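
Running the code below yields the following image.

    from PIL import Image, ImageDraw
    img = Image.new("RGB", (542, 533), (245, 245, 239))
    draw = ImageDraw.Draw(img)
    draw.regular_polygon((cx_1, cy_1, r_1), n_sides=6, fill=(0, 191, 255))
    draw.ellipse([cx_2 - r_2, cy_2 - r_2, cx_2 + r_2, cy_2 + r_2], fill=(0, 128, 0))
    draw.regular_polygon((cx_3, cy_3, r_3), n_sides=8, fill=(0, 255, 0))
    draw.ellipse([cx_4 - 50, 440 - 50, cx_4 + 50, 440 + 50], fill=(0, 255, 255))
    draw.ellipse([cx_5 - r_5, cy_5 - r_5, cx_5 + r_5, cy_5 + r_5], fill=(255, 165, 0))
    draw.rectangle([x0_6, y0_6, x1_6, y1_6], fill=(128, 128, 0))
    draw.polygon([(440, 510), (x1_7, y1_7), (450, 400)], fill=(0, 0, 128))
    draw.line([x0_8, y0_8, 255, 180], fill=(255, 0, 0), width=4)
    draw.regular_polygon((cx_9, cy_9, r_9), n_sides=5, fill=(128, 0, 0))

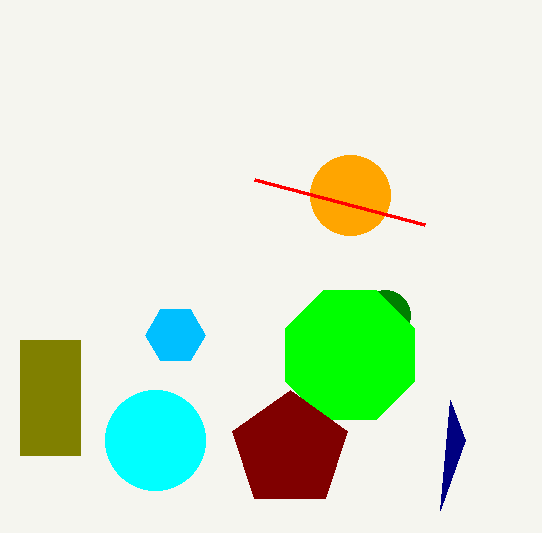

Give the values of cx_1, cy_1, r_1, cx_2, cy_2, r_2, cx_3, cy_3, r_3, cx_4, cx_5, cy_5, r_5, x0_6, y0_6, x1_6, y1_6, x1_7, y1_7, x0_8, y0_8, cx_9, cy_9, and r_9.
cx_1 = 175, cy_1 = 335, r_1 = 30, cx_2 = 385, cy_2 = 315, r_2 = 25, cx_3 = 350, cy_3 = 355, r_3 = 70, cx_4 = 155, cx_5 = 350, cy_5 = 195, r_5 = 40, x0_6 = 20, y0_6 = 340, x1_6 = 80, y1_6 = 455, x1_7 = 465, y1_7 = 440, x0_8 = 425, y0_8 = 225, cx_9 = 290, cy_9 = 450, r_9 = 60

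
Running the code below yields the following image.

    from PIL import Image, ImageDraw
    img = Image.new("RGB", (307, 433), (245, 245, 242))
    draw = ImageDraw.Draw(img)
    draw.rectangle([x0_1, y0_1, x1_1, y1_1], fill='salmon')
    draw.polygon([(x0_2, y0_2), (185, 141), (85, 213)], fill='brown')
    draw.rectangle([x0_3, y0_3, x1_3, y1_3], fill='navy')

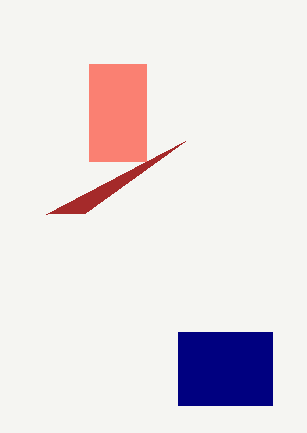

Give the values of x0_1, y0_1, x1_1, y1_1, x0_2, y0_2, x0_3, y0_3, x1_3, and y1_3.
x0_1 = 89; y0_1 = 64; x1_1 = 146; y1_1 = 161; x0_2 = 46; y0_2 = 214; x0_3 = 178; y0_3 = 332; x1_3 = 272; y1_3 = 405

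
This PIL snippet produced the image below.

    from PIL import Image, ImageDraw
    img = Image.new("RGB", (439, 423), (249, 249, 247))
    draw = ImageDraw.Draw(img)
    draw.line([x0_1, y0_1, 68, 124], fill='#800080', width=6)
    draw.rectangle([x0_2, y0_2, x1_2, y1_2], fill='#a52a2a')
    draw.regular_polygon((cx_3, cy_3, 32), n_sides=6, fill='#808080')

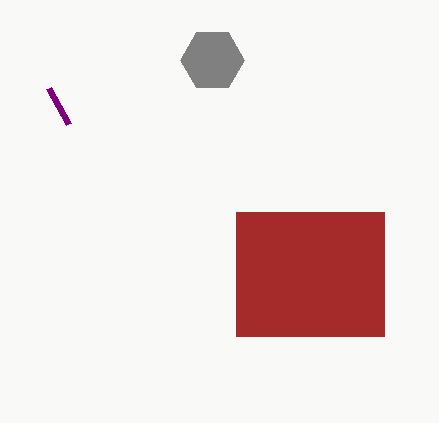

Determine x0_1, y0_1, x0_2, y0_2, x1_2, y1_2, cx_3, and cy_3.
x0_1 = 48
y0_1 = 88
x0_2 = 236
y0_2 = 212
x1_2 = 384
y1_2 = 336
cx_3 = 212
cy_3 = 60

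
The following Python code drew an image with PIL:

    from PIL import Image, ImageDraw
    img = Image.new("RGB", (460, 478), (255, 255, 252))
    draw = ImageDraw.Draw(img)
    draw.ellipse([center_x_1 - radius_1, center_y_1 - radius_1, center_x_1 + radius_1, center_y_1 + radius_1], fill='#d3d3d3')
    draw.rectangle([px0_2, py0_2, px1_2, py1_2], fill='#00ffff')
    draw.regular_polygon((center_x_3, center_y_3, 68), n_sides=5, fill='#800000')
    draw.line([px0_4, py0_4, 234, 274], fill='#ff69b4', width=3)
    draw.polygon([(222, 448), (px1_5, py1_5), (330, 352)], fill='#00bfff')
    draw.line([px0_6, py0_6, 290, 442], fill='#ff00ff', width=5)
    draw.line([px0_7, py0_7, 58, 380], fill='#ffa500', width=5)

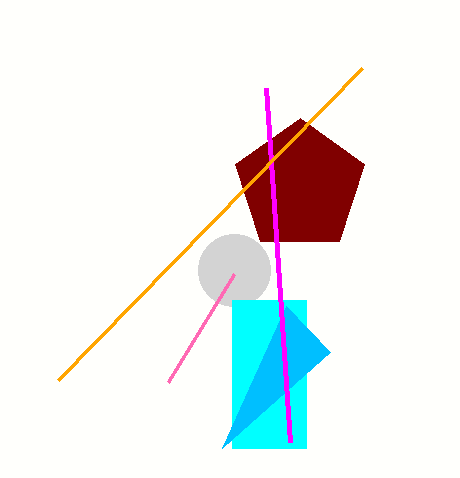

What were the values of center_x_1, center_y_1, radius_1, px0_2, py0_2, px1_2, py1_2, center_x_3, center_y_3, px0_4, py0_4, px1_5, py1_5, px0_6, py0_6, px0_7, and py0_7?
center_x_1 = 234, center_y_1 = 270, radius_1 = 36, px0_2 = 232, py0_2 = 300, px1_2 = 306, py1_2 = 448, center_x_3 = 300, center_y_3 = 186, px0_4 = 168, py0_4 = 382, px1_5 = 286, py1_5 = 306, px0_6 = 266, py0_6 = 88, px0_7 = 362, py0_7 = 68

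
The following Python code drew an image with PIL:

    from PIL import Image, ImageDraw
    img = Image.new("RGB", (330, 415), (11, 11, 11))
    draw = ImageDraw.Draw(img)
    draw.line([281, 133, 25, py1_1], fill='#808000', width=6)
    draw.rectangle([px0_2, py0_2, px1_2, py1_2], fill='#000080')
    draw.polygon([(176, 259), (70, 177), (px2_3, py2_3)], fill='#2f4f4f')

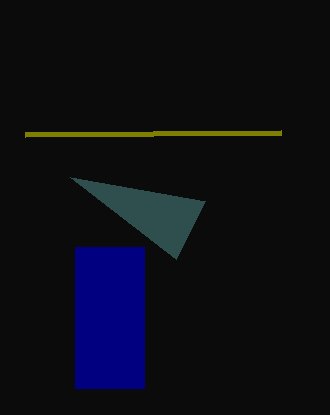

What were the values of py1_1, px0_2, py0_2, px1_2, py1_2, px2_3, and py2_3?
py1_1 = 135
px0_2 = 75
py0_2 = 247
px1_2 = 144
py1_2 = 388
px2_3 = 205
py2_3 = 201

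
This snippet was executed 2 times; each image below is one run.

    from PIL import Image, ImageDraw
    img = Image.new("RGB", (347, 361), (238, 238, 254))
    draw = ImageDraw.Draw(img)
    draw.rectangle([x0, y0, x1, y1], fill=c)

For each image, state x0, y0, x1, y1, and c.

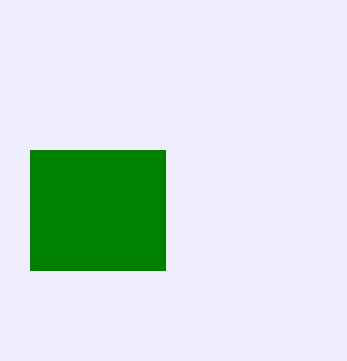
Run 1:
x0 = 30
y0 = 150
x1 = 165
y1 = 270
c = 'green'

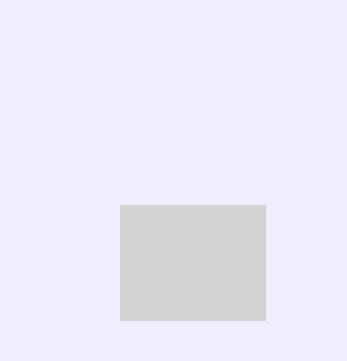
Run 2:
x0 = 120; y0 = 205; x1 = 265; y1 = 320; c = 'lightgray'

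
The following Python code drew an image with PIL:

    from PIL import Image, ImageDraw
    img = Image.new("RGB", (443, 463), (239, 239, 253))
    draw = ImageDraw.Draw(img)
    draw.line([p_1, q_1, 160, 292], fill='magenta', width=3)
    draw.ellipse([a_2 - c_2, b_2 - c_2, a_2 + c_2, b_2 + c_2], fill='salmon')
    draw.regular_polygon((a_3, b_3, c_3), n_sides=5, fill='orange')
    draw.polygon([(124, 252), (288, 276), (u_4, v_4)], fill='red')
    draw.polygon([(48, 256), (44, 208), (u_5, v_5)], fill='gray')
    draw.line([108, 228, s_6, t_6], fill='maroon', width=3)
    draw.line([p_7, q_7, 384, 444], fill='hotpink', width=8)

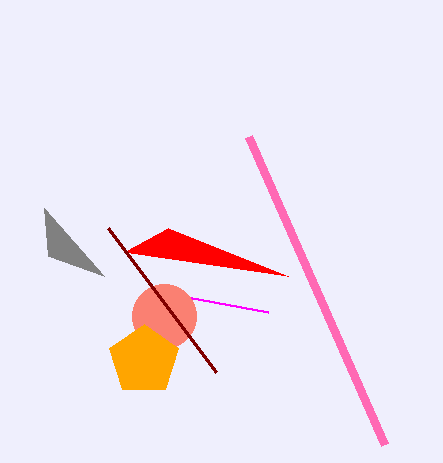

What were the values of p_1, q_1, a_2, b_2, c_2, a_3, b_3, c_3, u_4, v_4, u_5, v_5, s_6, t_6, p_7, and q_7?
p_1 = 268
q_1 = 312
a_2 = 164
b_2 = 316
c_2 = 32
a_3 = 144
b_3 = 360
c_3 = 36
u_4 = 168
v_4 = 228
u_5 = 104
v_5 = 276
s_6 = 216
t_6 = 372
p_7 = 248
q_7 = 136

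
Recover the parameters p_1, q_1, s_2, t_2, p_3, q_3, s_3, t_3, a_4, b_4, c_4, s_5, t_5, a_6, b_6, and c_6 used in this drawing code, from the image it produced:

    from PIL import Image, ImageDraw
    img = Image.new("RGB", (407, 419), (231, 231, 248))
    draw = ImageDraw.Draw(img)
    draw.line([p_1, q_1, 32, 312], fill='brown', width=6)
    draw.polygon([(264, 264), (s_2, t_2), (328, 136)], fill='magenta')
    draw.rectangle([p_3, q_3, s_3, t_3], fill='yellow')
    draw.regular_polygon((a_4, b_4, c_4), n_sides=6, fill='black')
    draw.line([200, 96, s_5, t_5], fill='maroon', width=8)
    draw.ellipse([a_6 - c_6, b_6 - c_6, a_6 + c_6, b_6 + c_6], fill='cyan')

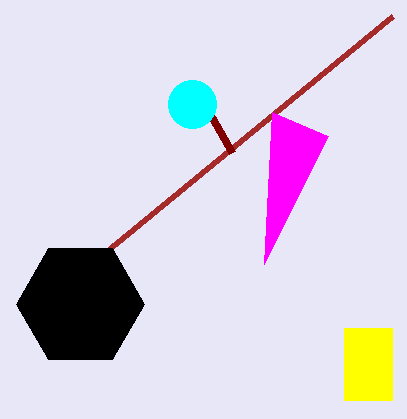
p_1 = 392; q_1 = 16; s_2 = 272; t_2 = 112; p_3 = 344; q_3 = 328; s_3 = 392; t_3 = 400; a_4 = 80; b_4 = 304; c_4 = 64; s_5 = 232; t_5 = 152; a_6 = 192; b_6 = 104; c_6 = 24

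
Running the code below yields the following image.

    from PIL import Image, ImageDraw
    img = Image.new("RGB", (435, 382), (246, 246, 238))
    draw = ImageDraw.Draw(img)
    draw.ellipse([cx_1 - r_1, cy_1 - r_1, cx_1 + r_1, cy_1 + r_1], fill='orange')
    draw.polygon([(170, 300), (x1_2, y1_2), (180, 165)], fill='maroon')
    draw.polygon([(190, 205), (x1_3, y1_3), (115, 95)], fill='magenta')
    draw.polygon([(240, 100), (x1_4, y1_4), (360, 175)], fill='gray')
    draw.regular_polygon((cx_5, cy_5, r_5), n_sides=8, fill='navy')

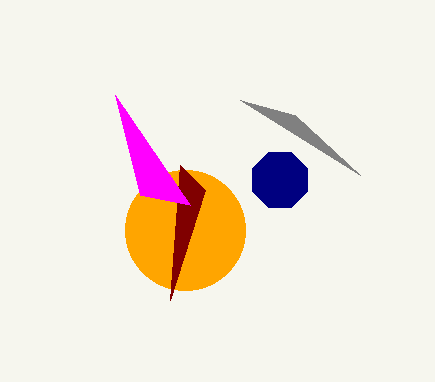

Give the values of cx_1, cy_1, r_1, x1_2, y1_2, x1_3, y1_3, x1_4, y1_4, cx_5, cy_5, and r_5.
cx_1 = 185
cy_1 = 230
r_1 = 60
x1_2 = 205
y1_2 = 190
x1_3 = 140
y1_3 = 195
x1_4 = 295
y1_4 = 115
cx_5 = 280
cy_5 = 180
r_5 = 30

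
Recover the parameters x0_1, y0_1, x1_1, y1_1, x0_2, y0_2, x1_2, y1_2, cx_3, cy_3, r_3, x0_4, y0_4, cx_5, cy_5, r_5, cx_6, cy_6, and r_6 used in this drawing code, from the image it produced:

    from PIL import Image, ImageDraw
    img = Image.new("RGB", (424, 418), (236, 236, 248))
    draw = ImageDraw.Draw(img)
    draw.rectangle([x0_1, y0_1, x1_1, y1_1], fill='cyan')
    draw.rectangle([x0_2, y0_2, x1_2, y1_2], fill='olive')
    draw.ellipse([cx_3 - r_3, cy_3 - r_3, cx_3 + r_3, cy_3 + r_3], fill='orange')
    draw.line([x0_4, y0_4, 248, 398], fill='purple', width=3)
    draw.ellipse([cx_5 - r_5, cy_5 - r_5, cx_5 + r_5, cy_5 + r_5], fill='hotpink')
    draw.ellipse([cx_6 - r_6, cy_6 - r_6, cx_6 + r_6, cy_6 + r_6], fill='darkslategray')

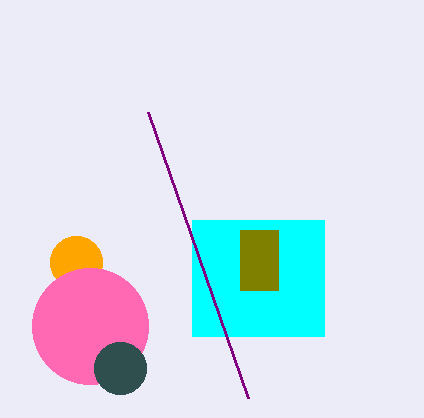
x0_1 = 192
y0_1 = 220
x1_1 = 324
y1_1 = 336
x0_2 = 240
y0_2 = 230
x1_2 = 278
y1_2 = 290
cx_3 = 76
cy_3 = 262
r_3 = 26
x0_4 = 148
y0_4 = 112
cx_5 = 90
cy_5 = 326
r_5 = 58
cx_6 = 120
cy_6 = 368
r_6 = 26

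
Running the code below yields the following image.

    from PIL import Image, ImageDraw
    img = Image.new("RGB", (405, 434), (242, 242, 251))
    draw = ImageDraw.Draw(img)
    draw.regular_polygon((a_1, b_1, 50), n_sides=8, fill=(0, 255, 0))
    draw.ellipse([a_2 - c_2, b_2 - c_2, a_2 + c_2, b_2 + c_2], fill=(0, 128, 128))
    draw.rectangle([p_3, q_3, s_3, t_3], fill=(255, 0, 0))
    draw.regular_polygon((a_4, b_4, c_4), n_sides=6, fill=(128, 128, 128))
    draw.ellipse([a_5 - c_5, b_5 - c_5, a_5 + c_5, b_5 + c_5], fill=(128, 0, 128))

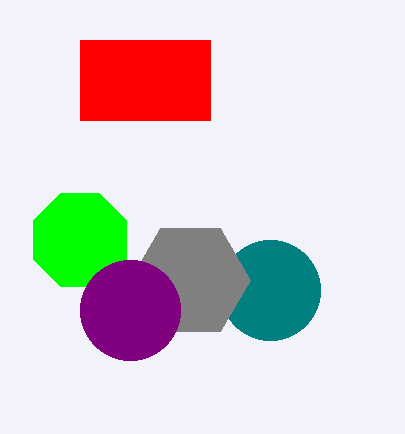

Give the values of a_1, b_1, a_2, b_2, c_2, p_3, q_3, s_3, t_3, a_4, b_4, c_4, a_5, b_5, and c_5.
a_1 = 80, b_1 = 240, a_2 = 270, b_2 = 290, c_2 = 50, p_3 = 80, q_3 = 40, s_3 = 210, t_3 = 120, a_4 = 190, b_4 = 280, c_4 = 60, a_5 = 130, b_5 = 310, c_5 = 50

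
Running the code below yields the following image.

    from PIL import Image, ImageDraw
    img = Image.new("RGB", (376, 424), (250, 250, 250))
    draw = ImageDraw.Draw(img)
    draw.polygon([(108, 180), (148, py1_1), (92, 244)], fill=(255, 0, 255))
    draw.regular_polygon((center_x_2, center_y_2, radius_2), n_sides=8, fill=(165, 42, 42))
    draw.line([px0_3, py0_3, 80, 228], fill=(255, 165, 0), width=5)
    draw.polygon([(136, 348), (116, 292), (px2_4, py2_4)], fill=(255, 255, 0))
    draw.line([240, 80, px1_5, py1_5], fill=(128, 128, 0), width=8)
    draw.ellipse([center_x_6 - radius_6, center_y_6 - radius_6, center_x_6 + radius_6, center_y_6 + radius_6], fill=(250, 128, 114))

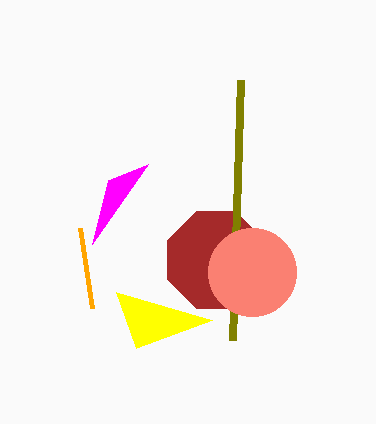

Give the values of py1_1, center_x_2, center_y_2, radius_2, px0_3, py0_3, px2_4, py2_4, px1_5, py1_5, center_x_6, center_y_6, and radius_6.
py1_1 = 164, center_x_2 = 216, center_y_2 = 260, radius_2 = 52, px0_3 = 92, py0_3 = 308, px2_4 = 212, py2_4 = 320, px1_5 = 232, py1_5 = 340, center_x_6 = 252, center_y_6 = 272, radius_6 = 44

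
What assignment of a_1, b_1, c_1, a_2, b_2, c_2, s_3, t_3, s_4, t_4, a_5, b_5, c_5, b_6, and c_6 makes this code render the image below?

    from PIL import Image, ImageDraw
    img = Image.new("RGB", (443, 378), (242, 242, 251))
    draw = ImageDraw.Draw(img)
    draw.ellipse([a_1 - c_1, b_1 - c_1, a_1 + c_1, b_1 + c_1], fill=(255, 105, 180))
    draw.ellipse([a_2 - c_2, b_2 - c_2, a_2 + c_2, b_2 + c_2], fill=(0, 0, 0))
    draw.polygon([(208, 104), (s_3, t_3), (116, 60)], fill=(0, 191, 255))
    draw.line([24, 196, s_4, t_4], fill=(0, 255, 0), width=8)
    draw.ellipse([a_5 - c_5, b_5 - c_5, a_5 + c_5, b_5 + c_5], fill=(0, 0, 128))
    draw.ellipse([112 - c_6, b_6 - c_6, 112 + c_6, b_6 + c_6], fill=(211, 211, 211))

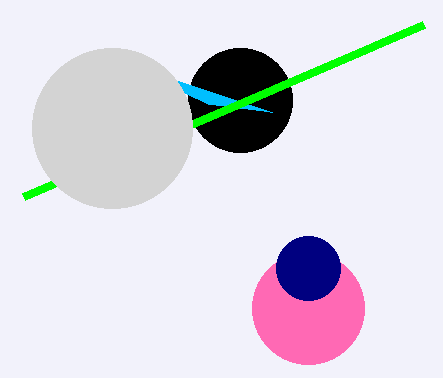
a_1 = 308; b_1 = 308; c_1 = 56; a_2 = 240; b_2 = 100; c_2 = 52; s_3 = 272; t_3 = 112; s_4 = 424; t_4 = 24; a_5 = 308; b_5 = 268; c_5 = 32; b_6 = 128; c_6 = 80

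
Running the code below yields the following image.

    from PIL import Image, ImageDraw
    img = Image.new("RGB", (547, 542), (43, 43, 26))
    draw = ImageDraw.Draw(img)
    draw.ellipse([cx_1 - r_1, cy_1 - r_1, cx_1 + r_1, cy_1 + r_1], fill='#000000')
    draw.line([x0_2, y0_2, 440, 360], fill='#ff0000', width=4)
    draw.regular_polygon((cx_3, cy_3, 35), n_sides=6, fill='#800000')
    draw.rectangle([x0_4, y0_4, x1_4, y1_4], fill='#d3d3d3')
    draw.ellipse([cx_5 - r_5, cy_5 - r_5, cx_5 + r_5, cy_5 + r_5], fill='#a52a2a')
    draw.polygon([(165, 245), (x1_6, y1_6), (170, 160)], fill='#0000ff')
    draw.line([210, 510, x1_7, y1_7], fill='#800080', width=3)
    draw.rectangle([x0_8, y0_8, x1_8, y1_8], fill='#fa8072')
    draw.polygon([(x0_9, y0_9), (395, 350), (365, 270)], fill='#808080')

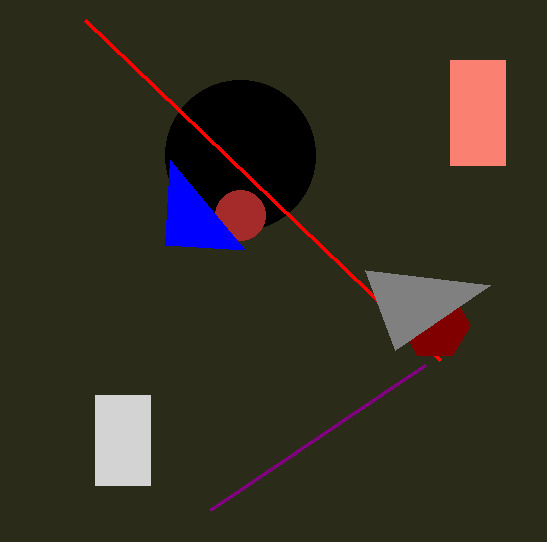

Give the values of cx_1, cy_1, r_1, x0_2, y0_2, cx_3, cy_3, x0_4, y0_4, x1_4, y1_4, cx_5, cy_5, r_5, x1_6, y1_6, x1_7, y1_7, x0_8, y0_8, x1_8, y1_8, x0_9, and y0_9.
cx_1 = 240
cy_1 = 155
r_1 = 75
x0_2 = 85
y0_2 = 20
cx_3 = 435
cy_3 = 325
x0_4 = 95
y0_4 = 395
x1_4 = 150
y1_4 = 485
cx_5 = 240
cy_5 = 215
r_5 = 25
x1_6 = 245
y1_6 = 250
x1_7 = 425
y1_7 = 365
x0_8 = 450
y0_8 = 60
x1_8 = 505
y1_8 = 165
x0_9 = 490
y0_9 = 285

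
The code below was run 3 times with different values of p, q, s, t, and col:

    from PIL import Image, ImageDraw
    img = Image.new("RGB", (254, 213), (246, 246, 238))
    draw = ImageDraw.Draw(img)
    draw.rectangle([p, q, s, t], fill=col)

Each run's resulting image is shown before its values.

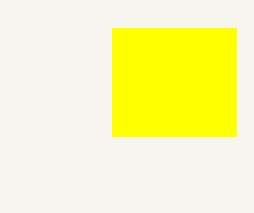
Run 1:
p = 112; q = 28; s = 236; t = 136; col = 'yellow'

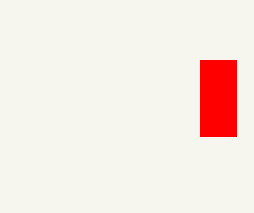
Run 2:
p = 200
q = 60
s = 236
t = 136
col = 'red'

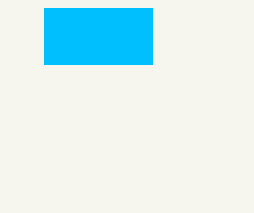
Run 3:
p = 44; q = 8; s = 152; t = 64; col = 'deepskyblue'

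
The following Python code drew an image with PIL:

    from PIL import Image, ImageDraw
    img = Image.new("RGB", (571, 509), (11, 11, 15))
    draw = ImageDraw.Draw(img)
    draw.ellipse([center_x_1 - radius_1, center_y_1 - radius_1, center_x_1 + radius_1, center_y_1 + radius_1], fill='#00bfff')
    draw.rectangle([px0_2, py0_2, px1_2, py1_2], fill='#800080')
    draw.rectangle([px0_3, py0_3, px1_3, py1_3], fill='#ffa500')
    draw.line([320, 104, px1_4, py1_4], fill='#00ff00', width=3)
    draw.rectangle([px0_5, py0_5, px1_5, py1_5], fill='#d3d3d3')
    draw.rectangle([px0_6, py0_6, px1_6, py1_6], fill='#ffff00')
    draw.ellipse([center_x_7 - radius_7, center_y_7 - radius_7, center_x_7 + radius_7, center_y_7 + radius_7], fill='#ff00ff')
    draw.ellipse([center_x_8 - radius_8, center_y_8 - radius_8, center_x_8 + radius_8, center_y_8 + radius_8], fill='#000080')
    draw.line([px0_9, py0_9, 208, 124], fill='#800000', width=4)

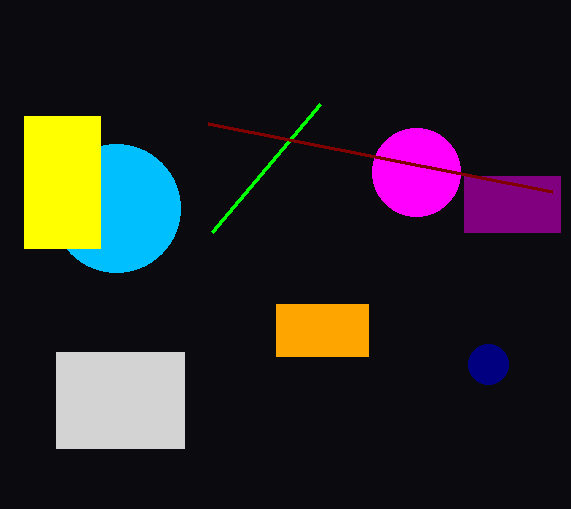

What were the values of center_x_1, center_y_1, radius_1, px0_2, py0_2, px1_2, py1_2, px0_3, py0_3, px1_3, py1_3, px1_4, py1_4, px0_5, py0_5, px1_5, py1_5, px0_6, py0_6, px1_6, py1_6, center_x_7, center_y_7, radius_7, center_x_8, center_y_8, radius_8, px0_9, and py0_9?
center_x_1 = 116
center_y_1 = 208
radius_1 = 64
px0_2 = 464
py0_2 = 176
px1_2 = 560
py1_2 = 232
px0_3 = 276
py0_3 = 304
px1_3 = 368
py1_3 = 356
px1_4 = 212
py1_4 = 232
px0_5 = 56
py0_5 = 352
px1_5 = 184
py1_5 = 448
px0_6 = 24
py0_6 = 116
px1_6 = 100
py1_6 = 248
center_x_7 = 416
center_y_7 = 172
radius_7 = 44
center_x_8 = 488
center_y_8 = 364
radius_8 = 20
px0_9 = 552
py0_9 = 192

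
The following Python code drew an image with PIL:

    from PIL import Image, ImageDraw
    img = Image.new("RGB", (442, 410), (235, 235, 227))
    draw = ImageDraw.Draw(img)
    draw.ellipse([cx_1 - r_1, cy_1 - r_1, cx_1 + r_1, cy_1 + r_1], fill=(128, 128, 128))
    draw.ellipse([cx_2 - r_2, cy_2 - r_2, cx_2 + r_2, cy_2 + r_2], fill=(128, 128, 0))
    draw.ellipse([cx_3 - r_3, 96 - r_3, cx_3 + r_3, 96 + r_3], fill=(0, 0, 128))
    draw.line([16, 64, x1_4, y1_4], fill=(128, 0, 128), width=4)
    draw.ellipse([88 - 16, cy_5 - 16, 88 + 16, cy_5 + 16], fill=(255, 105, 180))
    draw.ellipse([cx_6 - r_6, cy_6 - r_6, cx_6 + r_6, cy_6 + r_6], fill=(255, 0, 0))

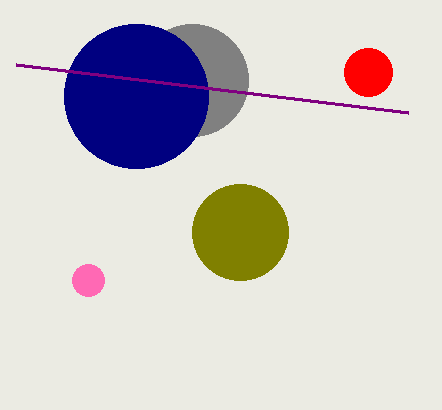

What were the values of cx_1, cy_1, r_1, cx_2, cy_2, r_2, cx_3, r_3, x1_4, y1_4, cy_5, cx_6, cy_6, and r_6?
cx_1 = 192
cy_1 = 80
r_1 = 56
cx_2 = 240
cy_2 = 232
r_2 = 48
cx_3 = 136
r_3 = 72
x1_4 = 408
y1_4 = 112
cy_5 = 280
cx_6 = 368
cy_6 = 72
r_6 = 24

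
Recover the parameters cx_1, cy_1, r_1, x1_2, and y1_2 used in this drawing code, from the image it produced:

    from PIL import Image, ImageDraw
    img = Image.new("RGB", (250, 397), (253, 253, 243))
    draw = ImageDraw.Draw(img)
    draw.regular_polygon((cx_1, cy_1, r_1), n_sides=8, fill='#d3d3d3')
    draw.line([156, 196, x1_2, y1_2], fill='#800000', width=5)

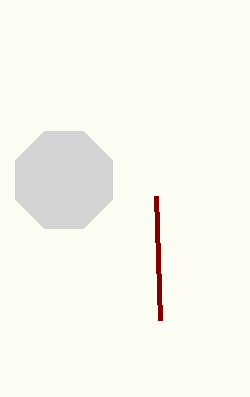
cx_1 = 64; cy_1 = 180; r_1 = 52; x1_2 = 160; y1_2 = 320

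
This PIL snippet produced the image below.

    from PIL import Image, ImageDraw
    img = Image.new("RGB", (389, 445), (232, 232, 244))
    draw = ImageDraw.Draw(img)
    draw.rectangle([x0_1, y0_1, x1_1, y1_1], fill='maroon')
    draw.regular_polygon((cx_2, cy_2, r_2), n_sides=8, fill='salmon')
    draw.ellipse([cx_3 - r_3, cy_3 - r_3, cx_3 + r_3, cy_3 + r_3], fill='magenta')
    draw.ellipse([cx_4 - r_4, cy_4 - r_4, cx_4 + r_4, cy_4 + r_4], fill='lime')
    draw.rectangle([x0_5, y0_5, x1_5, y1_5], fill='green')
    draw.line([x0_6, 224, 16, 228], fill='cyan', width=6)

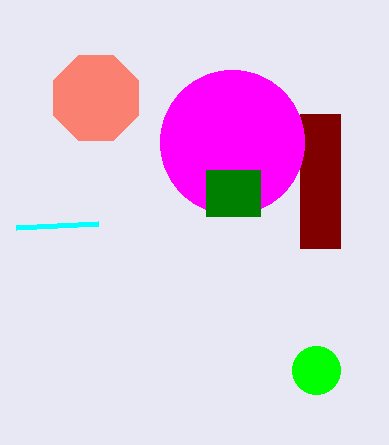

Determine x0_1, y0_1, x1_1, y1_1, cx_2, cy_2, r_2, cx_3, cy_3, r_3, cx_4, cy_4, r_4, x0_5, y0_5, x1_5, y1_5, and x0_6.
x0_1 = 300
y0_1 = 114
x1_1 = 340
y1_1 = 248
cx_2 = 96
cy_2 = 98
r_2 = 46
cx_3 = 232
cy_3 = 142
r_3 = 72
cx_4 = 316
cy_4 = 370
r_4 = 24
x0_5 = 206
y0_5 = 170
x1_5 = 260
y1_5 = 216
x0_6 = 98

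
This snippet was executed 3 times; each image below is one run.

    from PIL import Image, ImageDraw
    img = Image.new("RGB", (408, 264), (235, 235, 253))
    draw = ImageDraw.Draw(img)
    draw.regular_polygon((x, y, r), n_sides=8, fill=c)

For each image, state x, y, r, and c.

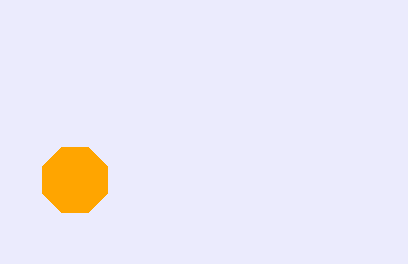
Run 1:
x = 75; y = 180; r = 35; c = 'orange'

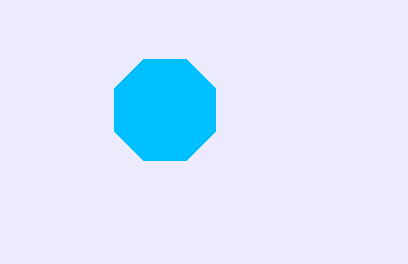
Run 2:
x = 165, y = 110, r = 55, c = 'deepskyblue'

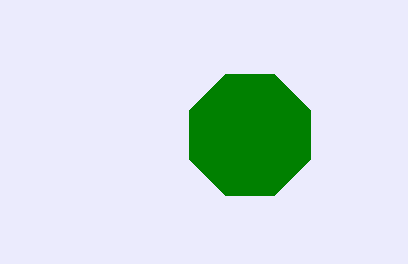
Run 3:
x = 250; y = 135; r = 65; c = 'green'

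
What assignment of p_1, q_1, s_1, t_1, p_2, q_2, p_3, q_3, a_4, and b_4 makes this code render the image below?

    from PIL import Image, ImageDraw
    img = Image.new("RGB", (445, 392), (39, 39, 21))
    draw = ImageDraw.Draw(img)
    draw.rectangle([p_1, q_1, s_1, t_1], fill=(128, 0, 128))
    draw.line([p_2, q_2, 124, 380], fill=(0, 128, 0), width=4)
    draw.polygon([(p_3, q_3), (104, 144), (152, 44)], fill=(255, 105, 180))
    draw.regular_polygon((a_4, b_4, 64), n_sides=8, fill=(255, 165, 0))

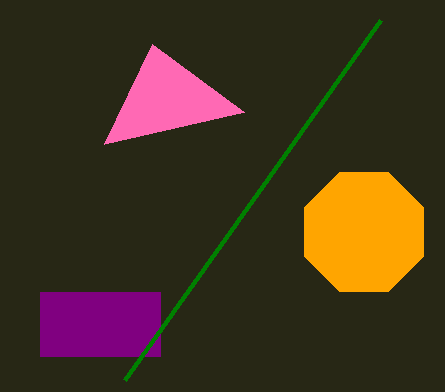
p_1 = 40
q_1 = 292
s_1 = 160
t_1 = 356
p_2 = 380
q_2 = 20
p_3 = 244
q_3 = 112
a_4 = 364
b_4 = 232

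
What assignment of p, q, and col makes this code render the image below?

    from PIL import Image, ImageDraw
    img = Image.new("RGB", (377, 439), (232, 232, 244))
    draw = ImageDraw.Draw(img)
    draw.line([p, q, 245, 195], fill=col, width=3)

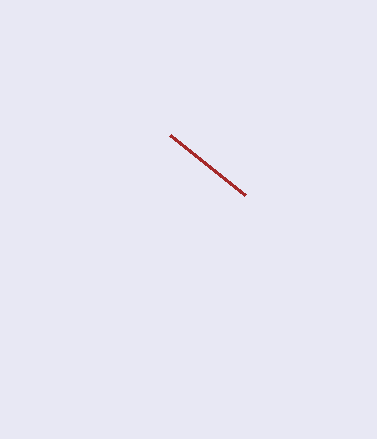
p = 170; q = 135; col = 'brown'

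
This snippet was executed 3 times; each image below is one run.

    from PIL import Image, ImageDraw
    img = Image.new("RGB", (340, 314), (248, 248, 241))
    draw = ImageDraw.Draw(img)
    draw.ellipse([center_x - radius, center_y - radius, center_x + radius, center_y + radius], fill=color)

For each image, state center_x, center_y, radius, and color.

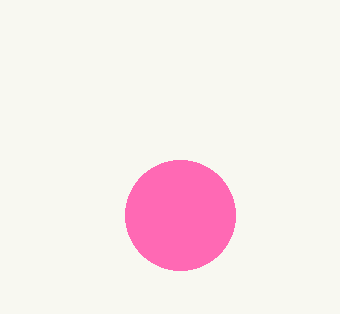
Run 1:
center_x = 180, center_y = 215, radius = 55, color = 'hotpink'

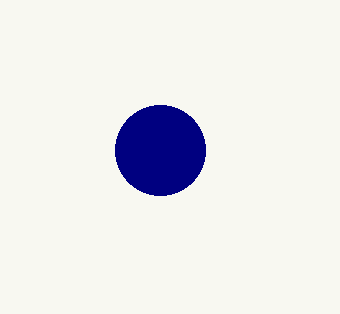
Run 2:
center_x = 160, center_y = 150, radius = 45, color = 'navy'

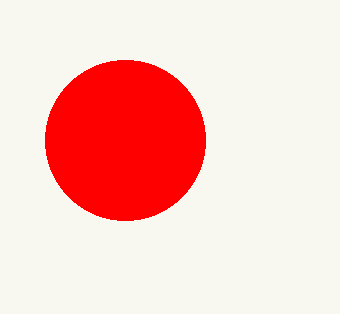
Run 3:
center_x = 125, center_y = 140, radius = 80, color = 'red'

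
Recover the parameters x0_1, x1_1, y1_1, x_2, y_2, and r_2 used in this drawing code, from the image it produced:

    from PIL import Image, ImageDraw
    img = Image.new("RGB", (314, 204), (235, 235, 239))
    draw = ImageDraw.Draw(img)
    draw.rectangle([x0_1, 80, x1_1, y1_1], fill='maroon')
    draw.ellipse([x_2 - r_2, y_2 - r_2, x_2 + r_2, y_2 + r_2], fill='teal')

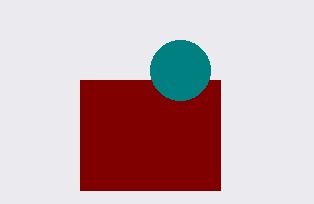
x0_1 = 80
x1_1 = 220
y1_1 = 190
x_2 = 180
y_2 = 70
r_2 = 30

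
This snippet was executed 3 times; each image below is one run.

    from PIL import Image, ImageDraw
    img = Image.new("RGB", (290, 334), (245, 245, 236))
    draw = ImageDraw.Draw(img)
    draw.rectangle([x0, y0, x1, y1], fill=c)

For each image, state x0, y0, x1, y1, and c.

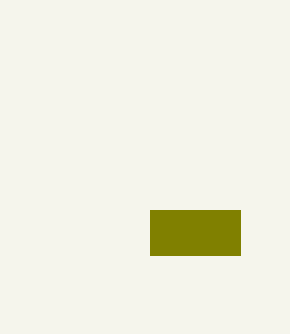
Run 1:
x0 = 150, y0 = 210, x1 = 240, y1 = 255, c = 'olive'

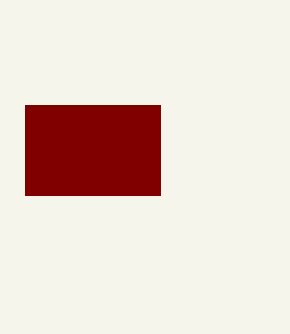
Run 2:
x0 = 25; y0 = 105; x1 = 160; y1 = 195; c = 'maroon'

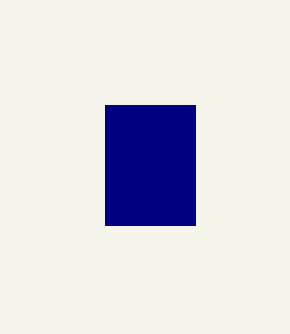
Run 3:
x0 = 105; y0 = 105; x1 = 195; y1 = 225; c = 'navy'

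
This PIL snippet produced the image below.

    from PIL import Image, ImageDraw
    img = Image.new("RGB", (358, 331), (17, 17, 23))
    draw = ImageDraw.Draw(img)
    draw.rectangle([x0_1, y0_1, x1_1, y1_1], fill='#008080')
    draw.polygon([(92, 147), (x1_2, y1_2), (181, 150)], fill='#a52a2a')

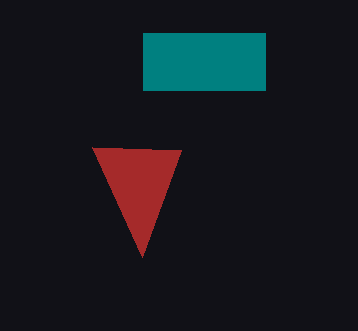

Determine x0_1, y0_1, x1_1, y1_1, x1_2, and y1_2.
x0_1 = 143
y0_1 = 33
x1_1 = 265
y1_1 = 90
x1_2 = 142
y1_2 = 257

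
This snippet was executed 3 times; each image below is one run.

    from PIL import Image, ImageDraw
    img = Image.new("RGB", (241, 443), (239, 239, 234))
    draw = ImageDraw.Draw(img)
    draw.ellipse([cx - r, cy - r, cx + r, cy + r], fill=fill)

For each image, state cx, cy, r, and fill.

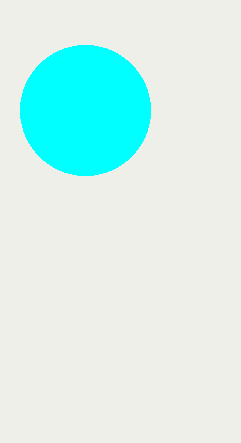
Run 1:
cx = 85; cy = 110; r = 65; fill = 'cyan'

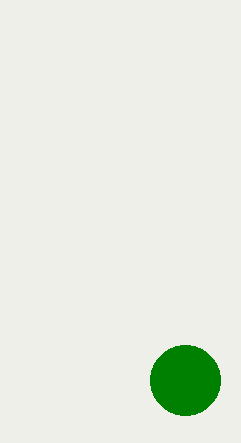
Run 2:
cx = 185, cy = 380, r = 35, fill = 'green'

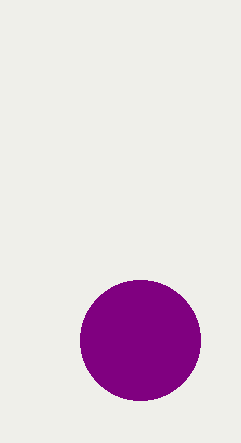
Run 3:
cx = 140
cy = 340
r = 60
fill = 'purple'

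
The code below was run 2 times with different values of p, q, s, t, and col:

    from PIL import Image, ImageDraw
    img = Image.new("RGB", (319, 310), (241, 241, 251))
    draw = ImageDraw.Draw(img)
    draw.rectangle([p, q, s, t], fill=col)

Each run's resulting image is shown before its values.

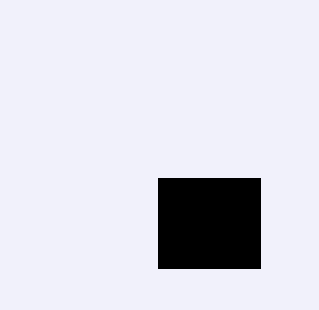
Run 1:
p = 158, q = 178, s = 260, t = 268, col = 'black'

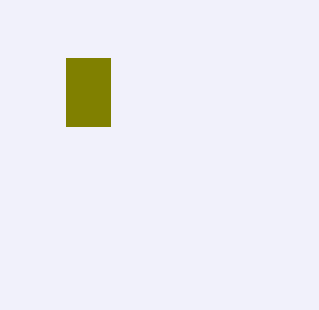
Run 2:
p = 66
q = 58
s = 110
t = 126
col = 'olive'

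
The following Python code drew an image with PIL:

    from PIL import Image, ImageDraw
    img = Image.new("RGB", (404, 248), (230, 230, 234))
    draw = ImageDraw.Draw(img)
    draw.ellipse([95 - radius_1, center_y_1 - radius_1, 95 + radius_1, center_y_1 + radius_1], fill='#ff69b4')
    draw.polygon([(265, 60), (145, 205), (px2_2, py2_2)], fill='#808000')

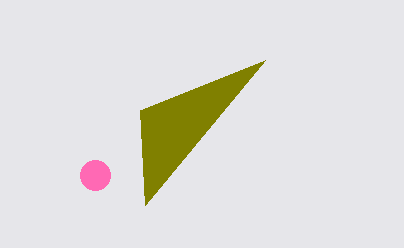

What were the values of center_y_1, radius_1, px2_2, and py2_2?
center_y_1 = 175, radius_1 = 15, px2_2 = 140, py2_2 = 110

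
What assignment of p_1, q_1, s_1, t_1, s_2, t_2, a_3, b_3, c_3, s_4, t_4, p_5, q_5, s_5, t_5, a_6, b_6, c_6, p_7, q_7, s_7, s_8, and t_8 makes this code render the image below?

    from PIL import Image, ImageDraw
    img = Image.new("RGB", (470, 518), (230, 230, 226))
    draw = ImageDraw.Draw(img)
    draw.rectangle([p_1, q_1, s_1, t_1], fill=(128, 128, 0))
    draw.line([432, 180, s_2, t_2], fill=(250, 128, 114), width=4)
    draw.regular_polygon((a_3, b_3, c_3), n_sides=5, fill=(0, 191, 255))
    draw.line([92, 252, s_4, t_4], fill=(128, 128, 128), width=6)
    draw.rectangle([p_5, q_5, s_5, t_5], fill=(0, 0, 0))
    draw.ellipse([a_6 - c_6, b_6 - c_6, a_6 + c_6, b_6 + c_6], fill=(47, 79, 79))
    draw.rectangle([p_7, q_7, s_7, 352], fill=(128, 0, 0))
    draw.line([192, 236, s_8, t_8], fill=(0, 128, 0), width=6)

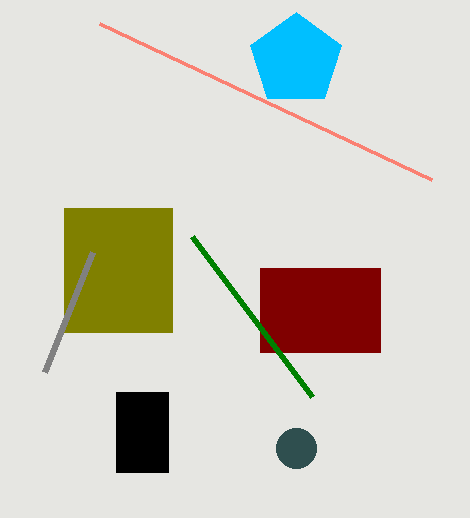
p_1 = 64; q_1 = 208; s_1 = 172; t_1 = 332; s_2 = 100; t_2 = 24; a_3 = 296; b_3 = 60; c_3 = 48; s_4 = 44; t_4 = 372; p_5 = 116; q_5 = 392; s_5 = 168; t_5 = 472; a_6 = 296; b_6 = 448; c_6 = 20; p_7 = 260; q_7 = 268; s_7 = 380; s_8 = 312; t_8 = 396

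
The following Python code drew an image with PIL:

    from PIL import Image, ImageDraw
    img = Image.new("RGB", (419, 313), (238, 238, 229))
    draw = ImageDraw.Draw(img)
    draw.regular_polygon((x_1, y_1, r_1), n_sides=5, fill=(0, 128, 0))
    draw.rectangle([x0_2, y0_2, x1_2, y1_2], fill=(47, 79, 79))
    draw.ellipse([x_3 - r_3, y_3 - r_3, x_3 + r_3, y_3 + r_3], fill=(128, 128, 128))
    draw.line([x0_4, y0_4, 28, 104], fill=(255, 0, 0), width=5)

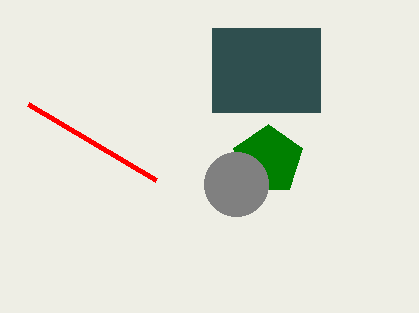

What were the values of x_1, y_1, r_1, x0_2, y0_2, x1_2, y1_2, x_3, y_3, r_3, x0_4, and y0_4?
x_1 = 268
y_1 = 160
r_1 = 36
x0_2 = 212
y0_2 = 28
x1_2 = 320
y1_2 = 112
x_3 = 236
y_3 = 184
r_3 = 32
x0_4 = 156
y0_4 = 180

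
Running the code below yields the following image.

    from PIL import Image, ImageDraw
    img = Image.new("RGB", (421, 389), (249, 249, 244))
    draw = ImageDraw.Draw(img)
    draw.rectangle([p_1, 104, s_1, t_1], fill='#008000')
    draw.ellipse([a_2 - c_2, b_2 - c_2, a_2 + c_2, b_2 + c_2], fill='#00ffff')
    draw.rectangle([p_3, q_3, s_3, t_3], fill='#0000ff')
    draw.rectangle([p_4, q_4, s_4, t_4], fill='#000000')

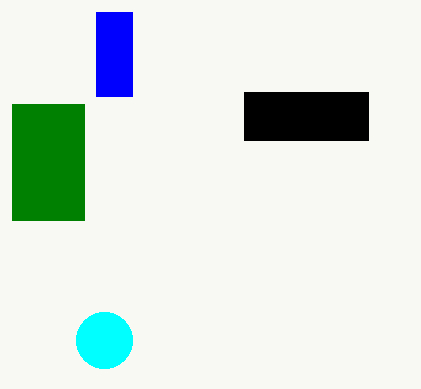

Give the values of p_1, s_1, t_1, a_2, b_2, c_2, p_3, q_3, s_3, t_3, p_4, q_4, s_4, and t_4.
p_1 = 12; s_1 = 84; t_1 = 220; a_2 = 104; b_2 = 340; c_2 = 28; p_3 = 96; q_3 = 12; s_3 = 132; t_3 = 96; p_4 = 244; q_4 = 92; s_4 = 368; t_4 = 140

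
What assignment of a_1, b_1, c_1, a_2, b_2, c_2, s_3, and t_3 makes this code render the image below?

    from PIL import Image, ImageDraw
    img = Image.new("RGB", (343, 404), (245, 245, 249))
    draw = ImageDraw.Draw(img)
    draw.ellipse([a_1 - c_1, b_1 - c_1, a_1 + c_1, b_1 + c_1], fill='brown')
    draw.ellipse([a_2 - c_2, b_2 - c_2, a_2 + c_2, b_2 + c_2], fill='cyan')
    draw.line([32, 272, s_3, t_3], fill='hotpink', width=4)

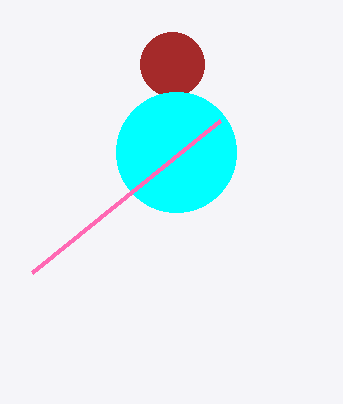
a_1 = 172; b_1 = 64; c_1 = 32; a_2 = 176; b_2 = 152; c_2 = 60; s_3 = 220; t_3 = 120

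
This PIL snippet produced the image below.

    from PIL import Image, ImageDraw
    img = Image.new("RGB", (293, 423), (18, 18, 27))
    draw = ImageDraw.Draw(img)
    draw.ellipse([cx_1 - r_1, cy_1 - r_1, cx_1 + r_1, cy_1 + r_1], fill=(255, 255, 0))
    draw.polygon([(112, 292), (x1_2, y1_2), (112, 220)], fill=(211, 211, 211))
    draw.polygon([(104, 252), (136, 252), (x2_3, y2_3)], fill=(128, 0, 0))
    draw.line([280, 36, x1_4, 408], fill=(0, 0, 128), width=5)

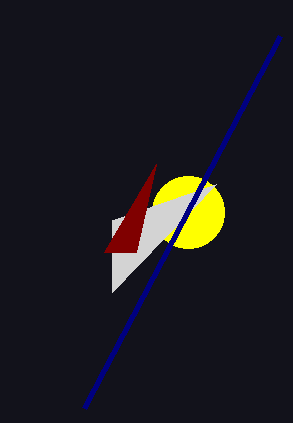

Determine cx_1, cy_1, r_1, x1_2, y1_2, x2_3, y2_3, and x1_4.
cx_1 = 188
cy_1 = 212
r_1 = 36
x1_2 = 216
y1_2 = 184
x2_3 = 156
y2_3 = 164
x1_4 = 84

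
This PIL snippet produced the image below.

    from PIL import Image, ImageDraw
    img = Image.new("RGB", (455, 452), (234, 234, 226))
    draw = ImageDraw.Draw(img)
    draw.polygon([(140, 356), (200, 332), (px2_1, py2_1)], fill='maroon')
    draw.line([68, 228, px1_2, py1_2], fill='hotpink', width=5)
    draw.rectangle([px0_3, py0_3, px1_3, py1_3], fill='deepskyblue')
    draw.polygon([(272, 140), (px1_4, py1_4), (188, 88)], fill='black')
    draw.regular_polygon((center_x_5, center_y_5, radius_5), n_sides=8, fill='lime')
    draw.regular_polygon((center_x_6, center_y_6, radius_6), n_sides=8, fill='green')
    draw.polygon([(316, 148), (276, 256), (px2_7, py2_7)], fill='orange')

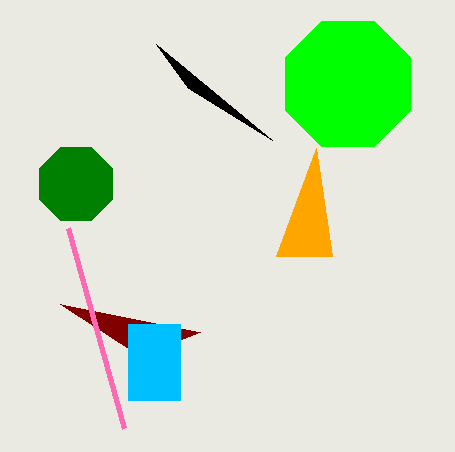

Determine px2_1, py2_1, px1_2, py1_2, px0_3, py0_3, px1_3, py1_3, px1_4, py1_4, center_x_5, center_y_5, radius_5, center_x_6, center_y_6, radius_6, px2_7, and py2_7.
px2_1 = 60, py2_1 = 304, px1_2 = 124, py1_2 = 428, px0_3 = 128, py0_3 = 324, px1_3 = 180, py1_3 = 400, px1_4 = 156, py1_4 = 44, center_x_5 = 348, center_y_5 = 84, radius_5 = 68, center_x_6 = 76, center_y_6 = 184, radius_6 = 40, px2_7 = 332, py2_7 = 256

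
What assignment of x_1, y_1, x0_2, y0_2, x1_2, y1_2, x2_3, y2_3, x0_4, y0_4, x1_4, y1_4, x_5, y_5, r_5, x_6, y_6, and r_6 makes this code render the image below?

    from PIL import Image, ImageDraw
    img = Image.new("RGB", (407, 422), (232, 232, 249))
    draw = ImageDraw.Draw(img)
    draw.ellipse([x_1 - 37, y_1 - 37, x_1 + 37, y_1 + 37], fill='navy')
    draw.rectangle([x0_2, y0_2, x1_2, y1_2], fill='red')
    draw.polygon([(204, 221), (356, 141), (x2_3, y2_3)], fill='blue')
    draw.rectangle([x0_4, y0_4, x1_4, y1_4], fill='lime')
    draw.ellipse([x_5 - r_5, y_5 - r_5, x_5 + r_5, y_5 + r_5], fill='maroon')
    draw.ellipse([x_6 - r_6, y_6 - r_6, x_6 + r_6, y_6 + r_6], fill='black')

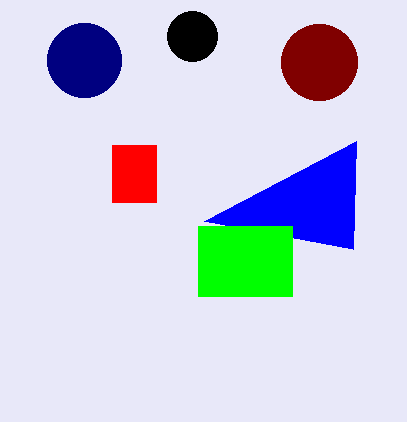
x_1 = 84, y_1 = 60, x0_2 = 112, y0_2 = 145, x1_2 = 156, y1_2 = 202, x2_3 = 353, y2_3 = 249, x0_4 = 198, y0_4 = 226, x1_4 = 292, y1_4 = 296, x_5 = 319, y_5 = 62, r_5 = 38, x_6 = 192, y_6 = 36, r_6 = 25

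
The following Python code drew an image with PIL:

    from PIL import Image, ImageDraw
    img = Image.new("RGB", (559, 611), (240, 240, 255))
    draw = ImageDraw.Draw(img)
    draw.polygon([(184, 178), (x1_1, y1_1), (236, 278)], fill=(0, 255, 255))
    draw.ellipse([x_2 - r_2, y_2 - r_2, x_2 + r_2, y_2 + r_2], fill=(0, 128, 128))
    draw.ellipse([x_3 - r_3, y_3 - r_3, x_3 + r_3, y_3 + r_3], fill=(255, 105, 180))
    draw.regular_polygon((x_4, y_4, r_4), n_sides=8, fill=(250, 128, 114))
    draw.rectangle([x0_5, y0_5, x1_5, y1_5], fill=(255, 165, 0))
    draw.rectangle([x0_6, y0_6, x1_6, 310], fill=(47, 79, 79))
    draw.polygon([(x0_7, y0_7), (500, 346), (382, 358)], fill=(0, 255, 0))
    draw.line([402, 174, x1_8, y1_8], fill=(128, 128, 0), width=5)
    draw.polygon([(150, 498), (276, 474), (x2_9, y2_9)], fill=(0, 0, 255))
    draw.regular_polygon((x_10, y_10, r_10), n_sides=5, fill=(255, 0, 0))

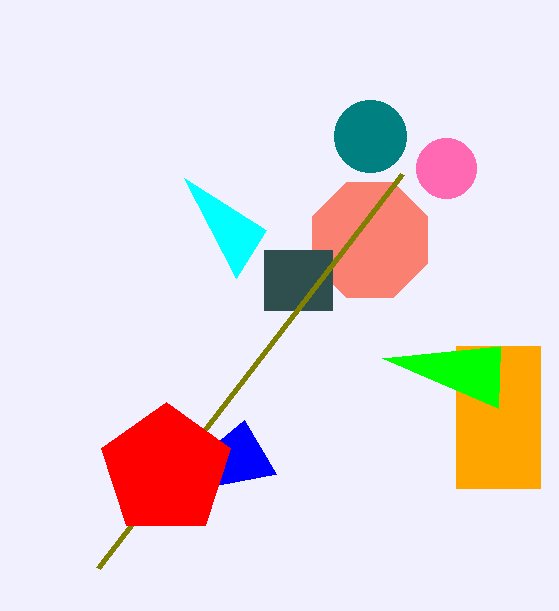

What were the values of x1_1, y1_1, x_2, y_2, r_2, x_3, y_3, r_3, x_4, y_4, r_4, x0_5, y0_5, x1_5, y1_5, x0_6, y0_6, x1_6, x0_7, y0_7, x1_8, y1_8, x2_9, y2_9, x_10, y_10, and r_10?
x1_1 = 266; y1_1 = 230; x_2 = 370; y_2 = 136; r_2 = 36; x_3 = 446; y_3 = 168; r_3 = 30; x_4 = 370; y_4 = 240; r_4 = 62; x0_5 = 456; y0_5 = 346; x1_5 = 540; y1_5 = 488; x0_6 = 264; y0_6 = 250; x1_6 = 332; x0_7 = 498; y0_7 = 408; x1_8 = 98; y1_8 = 568; x2_9 = 244; y2_9 = 420; x_10 = 166; y_10 = 470; r_10 = 68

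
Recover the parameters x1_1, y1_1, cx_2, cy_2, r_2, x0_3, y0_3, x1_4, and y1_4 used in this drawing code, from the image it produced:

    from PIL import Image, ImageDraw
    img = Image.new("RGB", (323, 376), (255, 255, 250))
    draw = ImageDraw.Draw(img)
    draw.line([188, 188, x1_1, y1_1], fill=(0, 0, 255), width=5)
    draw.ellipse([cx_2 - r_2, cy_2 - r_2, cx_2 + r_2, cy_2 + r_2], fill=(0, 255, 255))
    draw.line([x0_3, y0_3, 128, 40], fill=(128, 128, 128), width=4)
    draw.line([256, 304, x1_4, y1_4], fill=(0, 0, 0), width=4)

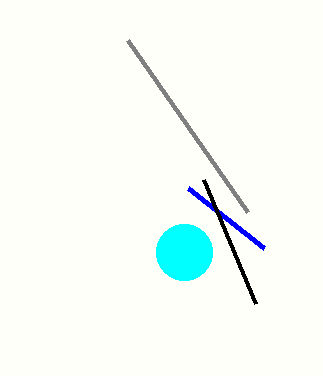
x1_1 = 264, y1_1 = 248, cx_2 = 184, cy_2 = 252, r_2 = 28, x0_3 = 248, y0_3 = 212, x1_4 = 204, y1_4 = 180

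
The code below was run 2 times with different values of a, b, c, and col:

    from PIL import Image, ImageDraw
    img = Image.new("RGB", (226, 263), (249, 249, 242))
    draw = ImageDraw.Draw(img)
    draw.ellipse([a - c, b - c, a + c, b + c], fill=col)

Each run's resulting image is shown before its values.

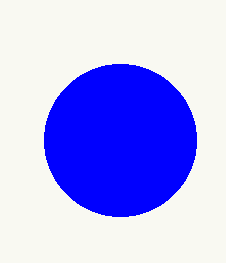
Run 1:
a = 120
b = 140
c = 76
col = 'blue'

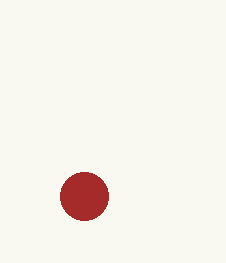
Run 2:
a = 84
b = 196
c = 24
col = 'brown'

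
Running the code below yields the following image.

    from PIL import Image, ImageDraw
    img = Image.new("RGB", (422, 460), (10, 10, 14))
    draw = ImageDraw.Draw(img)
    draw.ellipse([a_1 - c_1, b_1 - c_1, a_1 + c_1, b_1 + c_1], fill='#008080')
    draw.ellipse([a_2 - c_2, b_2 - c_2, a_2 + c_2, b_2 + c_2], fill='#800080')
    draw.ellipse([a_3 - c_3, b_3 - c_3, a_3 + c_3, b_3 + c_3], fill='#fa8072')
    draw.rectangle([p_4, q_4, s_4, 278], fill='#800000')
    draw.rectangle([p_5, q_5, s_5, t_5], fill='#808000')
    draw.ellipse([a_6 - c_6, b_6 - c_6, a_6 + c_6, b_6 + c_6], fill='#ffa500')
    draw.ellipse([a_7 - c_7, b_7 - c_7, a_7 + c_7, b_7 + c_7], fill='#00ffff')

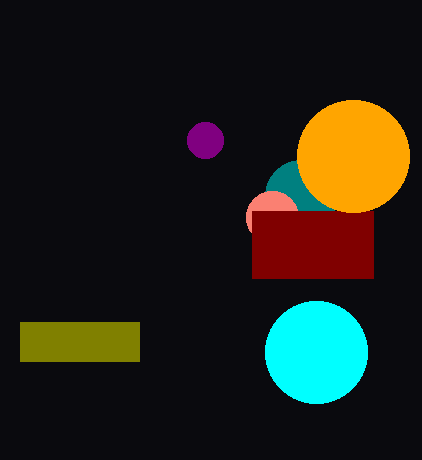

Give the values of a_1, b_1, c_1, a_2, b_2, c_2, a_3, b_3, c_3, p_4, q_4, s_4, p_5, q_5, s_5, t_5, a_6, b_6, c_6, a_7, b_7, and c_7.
a_1 = 301
b_1 = 196
c_1 = 36
a_2 = 205
b_2 = 140
c_2 = 18
a_3 = 272
b_3 = 217
c_3 = 26
p_4 = 252
q_4 = 211
s_4 = 373
p_5 = 20
q_5 = 322
s_5 = 139
t_5 = 361
a_6 = 353
b_6 = 156
c_6 = 56
a_7 = 316
b_7 = 352
c_7 = 51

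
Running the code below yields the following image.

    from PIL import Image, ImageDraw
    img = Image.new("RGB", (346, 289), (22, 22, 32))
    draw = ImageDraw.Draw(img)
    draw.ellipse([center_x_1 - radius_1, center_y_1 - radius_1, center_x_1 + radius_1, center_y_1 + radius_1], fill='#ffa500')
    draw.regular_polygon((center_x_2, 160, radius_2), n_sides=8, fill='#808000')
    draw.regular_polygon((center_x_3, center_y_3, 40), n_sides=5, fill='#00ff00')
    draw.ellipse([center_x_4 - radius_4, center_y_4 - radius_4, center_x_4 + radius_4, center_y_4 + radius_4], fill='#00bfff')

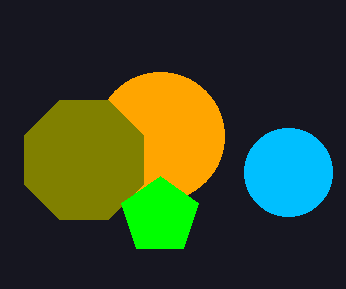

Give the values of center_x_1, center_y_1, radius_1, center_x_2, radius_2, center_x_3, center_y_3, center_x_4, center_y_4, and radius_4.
center_x_1 = 160, center_y_1 = 136, radius_1 = 64, center_x_2 = 84, radius_2 = 64, center_x_3 = 160, center_y_3 = 216, center_x_4 = 288, center_y_4 = 172, radius_4 = 44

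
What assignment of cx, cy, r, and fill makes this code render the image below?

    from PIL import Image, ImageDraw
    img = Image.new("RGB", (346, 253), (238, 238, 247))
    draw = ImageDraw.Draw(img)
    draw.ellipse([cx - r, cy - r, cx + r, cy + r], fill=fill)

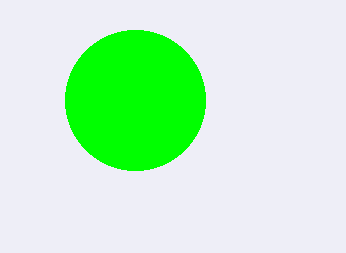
cx = 135
cy = 100
r = 70
fill = 'lime'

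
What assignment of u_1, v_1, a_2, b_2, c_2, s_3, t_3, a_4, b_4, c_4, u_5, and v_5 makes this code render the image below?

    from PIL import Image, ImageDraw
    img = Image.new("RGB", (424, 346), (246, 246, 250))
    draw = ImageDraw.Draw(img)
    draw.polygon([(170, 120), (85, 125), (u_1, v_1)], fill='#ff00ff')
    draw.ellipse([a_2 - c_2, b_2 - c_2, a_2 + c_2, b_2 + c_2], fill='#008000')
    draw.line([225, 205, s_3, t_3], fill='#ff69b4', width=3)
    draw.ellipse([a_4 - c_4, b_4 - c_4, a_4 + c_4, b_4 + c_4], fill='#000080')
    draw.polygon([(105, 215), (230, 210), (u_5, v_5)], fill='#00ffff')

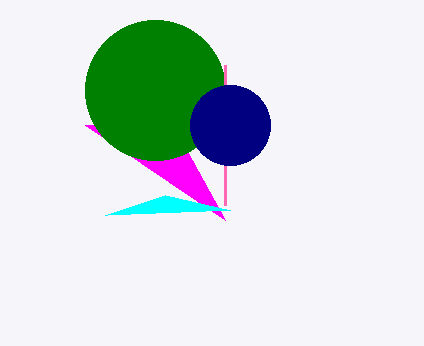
u_1 = 225
v_1 = 220
a_2 = 155
b_2 = 90
c_2 = 70
s_3 = 225
t_3 = 65
a_4 = 230
b_4 = 125
c_4 = 40
u_5 = 165
v_5 = 195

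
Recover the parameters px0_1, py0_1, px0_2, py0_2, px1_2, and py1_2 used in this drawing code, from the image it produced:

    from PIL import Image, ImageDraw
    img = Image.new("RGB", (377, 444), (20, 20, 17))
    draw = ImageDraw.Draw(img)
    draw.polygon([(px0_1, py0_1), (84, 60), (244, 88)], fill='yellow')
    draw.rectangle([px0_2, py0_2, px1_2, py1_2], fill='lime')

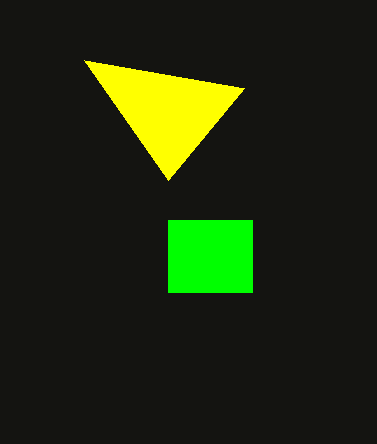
px0_1 = 168; py0_1 = 180; px0_2 = 168; py0_2 = 220; px1_2 = 252; py1_2 = 292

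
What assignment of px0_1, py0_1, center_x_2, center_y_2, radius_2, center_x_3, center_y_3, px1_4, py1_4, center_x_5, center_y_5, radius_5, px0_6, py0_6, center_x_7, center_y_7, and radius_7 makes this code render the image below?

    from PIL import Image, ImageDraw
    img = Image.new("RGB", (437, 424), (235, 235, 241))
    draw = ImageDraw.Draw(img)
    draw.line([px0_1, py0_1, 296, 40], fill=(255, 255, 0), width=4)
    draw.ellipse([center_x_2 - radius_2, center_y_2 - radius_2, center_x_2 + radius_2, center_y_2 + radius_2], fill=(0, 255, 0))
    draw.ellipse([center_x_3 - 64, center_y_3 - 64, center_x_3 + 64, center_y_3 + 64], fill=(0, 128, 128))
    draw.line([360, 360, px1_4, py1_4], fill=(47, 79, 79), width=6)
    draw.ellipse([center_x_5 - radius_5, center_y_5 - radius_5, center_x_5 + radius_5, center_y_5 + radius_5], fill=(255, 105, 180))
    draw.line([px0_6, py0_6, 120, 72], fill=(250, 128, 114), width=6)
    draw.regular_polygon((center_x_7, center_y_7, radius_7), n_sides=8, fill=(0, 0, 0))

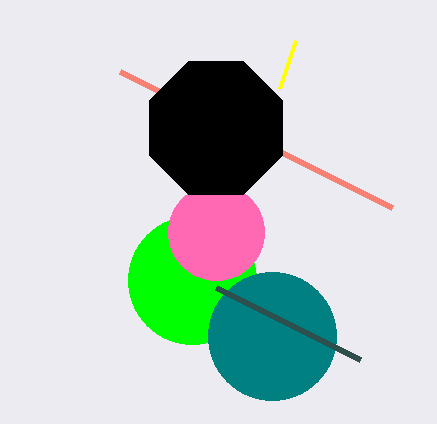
px0_1 = 280; py0_1 = 88; center_x_2 = 192; center_y_2 = 280; radius_2 = 64; center_x_3 = 272; center_y_3 = 336; px1_4 = 216; py1_4 = 288; center_x_5 = 216; center_y_5 = 232; radius_5 = 48; px0_6 = 392; py0_6 = 208; center_x_7 = 216; center_y_7 = 128; radius_7 = 72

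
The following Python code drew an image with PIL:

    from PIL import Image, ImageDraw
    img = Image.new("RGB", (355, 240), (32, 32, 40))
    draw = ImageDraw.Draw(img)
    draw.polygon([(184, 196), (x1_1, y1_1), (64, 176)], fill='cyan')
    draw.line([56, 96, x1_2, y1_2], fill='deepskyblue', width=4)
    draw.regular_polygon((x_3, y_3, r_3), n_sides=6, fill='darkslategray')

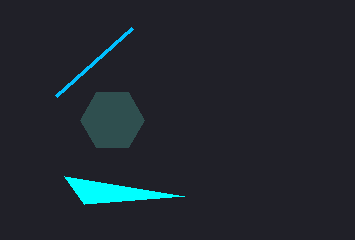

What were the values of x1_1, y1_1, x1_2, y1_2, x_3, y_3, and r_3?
x1_1 = 84; y1_1 = 204; x1_2 = 132; y1_2 = 28; x_3 = 112; y_3 = 120; r_3 = 32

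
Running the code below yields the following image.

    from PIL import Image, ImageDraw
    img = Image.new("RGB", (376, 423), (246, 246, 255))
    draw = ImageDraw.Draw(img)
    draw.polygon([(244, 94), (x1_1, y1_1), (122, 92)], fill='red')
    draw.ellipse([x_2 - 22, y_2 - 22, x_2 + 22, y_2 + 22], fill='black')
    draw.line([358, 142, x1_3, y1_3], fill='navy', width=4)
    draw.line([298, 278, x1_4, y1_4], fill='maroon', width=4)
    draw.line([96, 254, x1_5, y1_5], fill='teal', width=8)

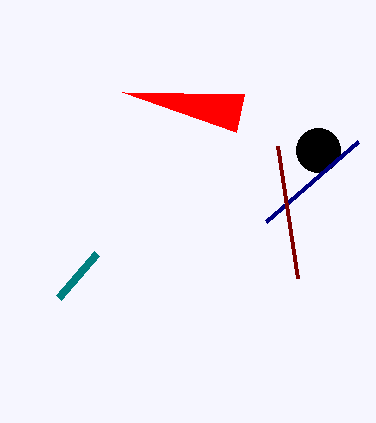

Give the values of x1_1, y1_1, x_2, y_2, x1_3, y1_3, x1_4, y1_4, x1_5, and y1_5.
x1_1 = 236; y1_1 = 132; x_2 = 318; y_2 = 150; x1_3 = 266; y1_3 = 222; x1_4 = 278; y1_4 = 146; x1_5 = 58; y1_5 = 298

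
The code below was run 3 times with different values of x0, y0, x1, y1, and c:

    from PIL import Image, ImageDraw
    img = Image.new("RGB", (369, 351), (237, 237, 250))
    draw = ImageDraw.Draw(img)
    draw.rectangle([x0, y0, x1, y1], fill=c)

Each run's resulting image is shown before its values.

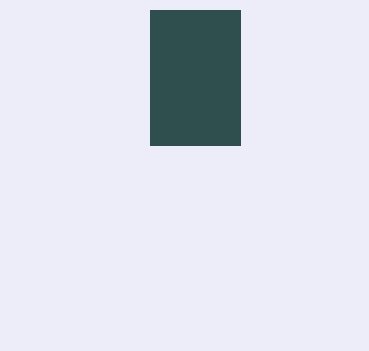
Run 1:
x0 = 150; y0 = 10; x1 = 240; y1 = 145; c = 'darkslategray'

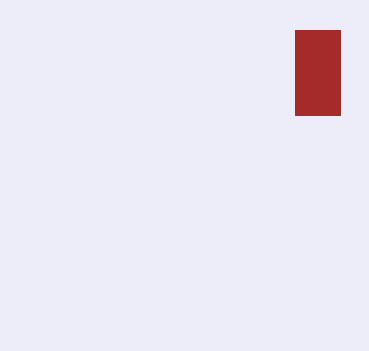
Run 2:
x0 = 295; y0 = 30; x1 = 340; y1 = 115; c = 'brown'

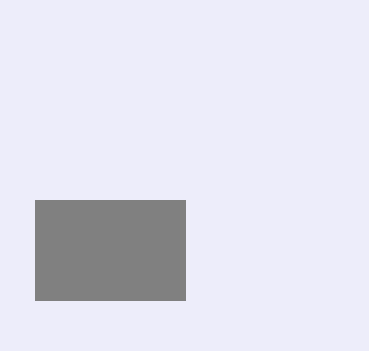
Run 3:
x0 = 35
y0 = 200
x1 = 185
y1 = 300
c = 'gray'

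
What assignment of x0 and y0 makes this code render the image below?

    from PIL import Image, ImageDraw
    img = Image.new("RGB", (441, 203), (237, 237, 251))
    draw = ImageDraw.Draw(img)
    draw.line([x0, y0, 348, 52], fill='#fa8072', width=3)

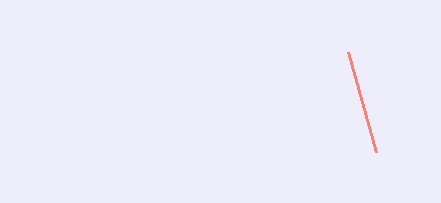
x0 = 376; y0 = 152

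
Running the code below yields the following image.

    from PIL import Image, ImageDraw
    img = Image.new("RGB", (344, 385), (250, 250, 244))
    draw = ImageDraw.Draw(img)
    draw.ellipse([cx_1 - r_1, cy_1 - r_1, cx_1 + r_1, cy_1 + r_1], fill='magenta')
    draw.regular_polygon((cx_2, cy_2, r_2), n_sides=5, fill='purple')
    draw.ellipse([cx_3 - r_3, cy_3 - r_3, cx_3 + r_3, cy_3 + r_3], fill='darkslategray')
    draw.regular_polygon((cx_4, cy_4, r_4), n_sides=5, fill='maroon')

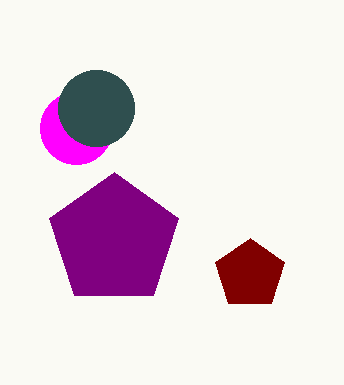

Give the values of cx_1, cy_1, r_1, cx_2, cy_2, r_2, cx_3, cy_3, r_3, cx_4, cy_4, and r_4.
cx_1 = 76; cy_1 = 128; r_1 = 36; cx_2 = 114; cy_2 = 240; r_2 = 68; cx_3 = 96; cy_3 = 108; r_3 = 38; cx_4 = 250; cy_4 = 274; r_4 = 36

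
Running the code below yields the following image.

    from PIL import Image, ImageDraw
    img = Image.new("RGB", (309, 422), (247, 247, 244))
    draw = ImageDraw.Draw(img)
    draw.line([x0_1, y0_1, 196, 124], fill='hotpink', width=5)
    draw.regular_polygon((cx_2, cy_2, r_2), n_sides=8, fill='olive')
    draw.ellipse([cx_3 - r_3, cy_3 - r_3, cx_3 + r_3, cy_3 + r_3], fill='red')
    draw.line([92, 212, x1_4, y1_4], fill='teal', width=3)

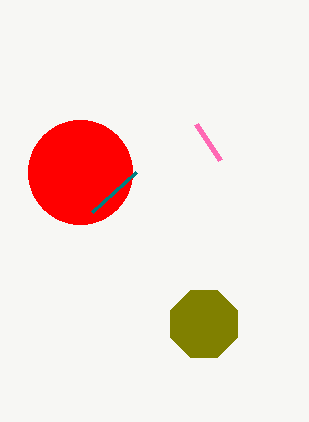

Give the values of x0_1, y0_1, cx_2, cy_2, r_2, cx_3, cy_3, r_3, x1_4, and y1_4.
x0_1 = 220
y0_1 = 160
cx_2 = 204
cy_2 = 324
r_2 = 36
cx_3 = 80
cy_3 = 172
r_3 = 52
x1_4 = 136
y1_4 = 172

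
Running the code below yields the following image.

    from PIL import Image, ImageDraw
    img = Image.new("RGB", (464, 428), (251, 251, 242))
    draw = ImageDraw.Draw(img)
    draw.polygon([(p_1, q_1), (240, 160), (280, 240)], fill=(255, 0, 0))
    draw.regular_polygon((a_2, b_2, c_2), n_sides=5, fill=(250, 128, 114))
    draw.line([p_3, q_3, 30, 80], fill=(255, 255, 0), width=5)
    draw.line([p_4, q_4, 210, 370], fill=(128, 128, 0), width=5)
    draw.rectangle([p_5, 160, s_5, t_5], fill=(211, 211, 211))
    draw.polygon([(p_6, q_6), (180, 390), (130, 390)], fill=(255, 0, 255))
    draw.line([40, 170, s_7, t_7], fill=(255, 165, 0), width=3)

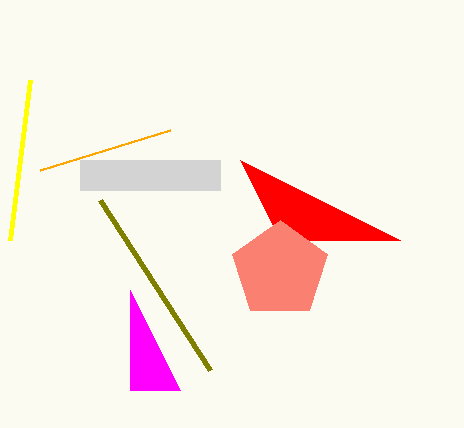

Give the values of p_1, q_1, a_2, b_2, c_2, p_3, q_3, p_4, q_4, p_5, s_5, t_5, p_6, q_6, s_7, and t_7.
p_1 = 400; q_1 = 240; a_2 = 280; b_2 = 270; c_2 = 50; p_3 = 10; q_3 = 240; p_4 = 100; q_4 = 200; p_5 = 80; s_5 = 220; t_5 = 190; p_6 = 130; q_6 = 290; s_7 = 170; t_7 = 130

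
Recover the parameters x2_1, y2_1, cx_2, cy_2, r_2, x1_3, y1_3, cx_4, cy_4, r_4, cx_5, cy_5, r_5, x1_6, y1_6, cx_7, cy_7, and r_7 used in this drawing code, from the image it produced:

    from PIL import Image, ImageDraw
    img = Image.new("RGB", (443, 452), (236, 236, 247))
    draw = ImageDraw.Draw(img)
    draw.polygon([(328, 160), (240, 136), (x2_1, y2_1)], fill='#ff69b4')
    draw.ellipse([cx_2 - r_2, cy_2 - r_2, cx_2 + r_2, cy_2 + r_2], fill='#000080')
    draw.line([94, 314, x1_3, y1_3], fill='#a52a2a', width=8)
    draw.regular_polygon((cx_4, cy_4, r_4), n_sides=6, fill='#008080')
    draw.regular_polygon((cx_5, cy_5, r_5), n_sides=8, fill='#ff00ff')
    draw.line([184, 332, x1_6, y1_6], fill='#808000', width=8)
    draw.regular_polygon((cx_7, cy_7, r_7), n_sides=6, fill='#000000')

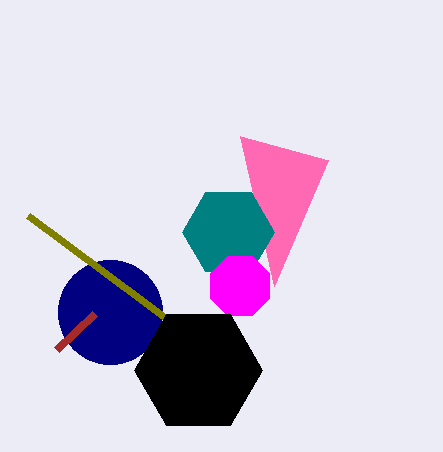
x2_1 = 274, y2_1 = 286, cx_2 = 110, cy_2 = 312, r_2 = 52, x1_3 = 56, y1_3 = 350, cx_4 = 228, cy_4 = 232, r_4 = 46, cx_5 = 240, cy_5 = 286, r_5 = 32, x1_6 = 28, y1_6 = 216, cx_7 = 198, cy_7 = 370, r_7 = 64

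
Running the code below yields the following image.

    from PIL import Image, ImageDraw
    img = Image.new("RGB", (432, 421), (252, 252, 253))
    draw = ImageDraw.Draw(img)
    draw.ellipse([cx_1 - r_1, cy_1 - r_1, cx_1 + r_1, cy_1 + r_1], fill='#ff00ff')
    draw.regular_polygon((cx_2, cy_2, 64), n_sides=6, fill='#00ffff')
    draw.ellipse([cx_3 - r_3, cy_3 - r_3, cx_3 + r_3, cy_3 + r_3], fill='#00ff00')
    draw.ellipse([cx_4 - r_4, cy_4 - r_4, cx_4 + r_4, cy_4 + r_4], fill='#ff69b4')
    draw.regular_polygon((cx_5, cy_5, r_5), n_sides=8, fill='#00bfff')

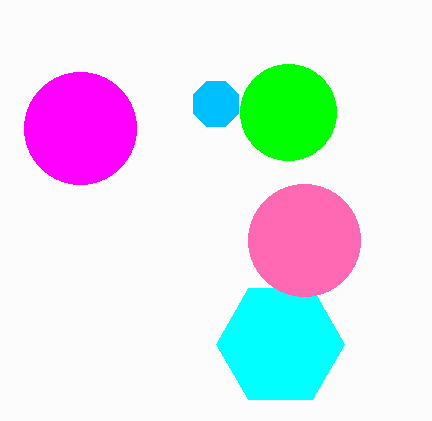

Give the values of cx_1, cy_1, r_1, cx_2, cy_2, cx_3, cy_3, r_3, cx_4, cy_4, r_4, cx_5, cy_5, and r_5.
cx_1 = 80, cy_1 = 128, r_1 = 56, cx_2 = 280, cy_2 = 344, cx_3 = 288, cy_3 = 112, r_3 = 48, cx_4 = 304, cy_4 = 240, r_4 = 56, cx_5 = 216, cy_5 = 104, r_5 = 24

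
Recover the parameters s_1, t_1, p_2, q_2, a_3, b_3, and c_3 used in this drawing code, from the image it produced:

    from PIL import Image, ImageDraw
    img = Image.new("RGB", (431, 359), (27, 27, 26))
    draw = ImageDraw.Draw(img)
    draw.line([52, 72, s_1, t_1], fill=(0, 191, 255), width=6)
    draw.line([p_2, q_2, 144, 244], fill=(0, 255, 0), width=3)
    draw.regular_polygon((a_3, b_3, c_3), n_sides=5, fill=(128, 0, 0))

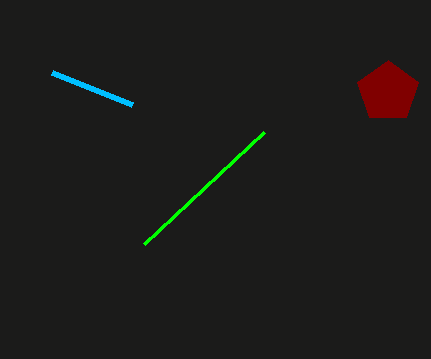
s_1 = 132
t_1 = 104
p_2 = 264
q_2 = 132
a_3 = 388
b_3 = 92
c_3 = 32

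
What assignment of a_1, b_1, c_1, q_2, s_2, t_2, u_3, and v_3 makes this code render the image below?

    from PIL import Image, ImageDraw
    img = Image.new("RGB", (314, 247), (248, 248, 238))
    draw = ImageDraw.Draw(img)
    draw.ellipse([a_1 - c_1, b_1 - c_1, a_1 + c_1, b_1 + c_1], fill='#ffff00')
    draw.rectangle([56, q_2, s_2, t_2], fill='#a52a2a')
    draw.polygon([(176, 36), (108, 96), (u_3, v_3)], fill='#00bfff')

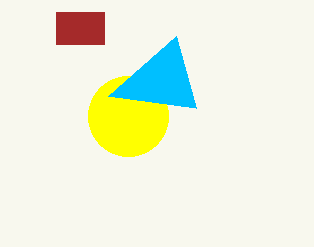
a_1 = 128; b_1 = 116; c_1 = 40; q_2 = 12; s_2 = 104; t_2 = 44; u_3 = 196; v_3 = 108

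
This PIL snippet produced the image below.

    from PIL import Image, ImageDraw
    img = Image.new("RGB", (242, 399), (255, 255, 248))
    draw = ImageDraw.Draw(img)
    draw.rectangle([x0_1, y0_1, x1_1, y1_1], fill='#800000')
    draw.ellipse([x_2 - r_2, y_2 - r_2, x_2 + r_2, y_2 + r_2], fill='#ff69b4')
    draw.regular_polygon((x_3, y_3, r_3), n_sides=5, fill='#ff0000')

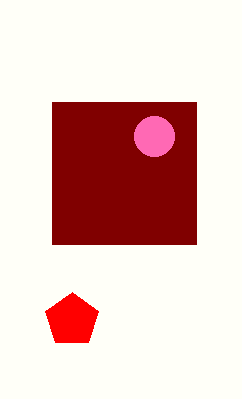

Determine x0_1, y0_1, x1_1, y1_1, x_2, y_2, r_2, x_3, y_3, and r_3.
x0_1 = 52; y0_1 = 102; x1_1 = 196; y1_1 = 244; x_2 = 154; y_2 = 136; r_2 = 20; x_3 = 72; y_3 = 320; r_3 = 28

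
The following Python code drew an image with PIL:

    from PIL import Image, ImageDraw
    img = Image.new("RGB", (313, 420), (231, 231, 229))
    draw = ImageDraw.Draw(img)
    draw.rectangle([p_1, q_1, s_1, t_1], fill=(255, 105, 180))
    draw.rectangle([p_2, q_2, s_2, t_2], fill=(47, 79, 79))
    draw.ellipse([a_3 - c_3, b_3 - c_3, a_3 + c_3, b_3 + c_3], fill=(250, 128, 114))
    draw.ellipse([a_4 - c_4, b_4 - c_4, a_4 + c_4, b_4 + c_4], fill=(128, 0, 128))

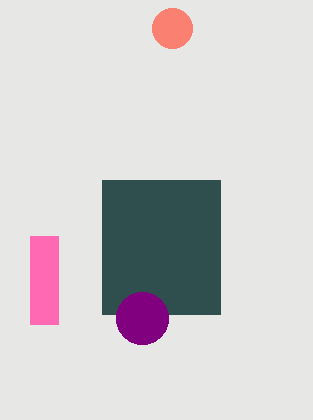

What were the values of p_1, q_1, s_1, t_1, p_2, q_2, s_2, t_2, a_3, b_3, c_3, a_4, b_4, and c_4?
p_1 = 30
q_1 = 236
s_1 = 58
t_1 = 324
p_2 = 102
q_2 = 180
s_2 = 220
t_2 = 314
a_3 = 172
b_3 = 28
c_3 = 20
a_4 = 142
b_4 = 318
c_4 = 26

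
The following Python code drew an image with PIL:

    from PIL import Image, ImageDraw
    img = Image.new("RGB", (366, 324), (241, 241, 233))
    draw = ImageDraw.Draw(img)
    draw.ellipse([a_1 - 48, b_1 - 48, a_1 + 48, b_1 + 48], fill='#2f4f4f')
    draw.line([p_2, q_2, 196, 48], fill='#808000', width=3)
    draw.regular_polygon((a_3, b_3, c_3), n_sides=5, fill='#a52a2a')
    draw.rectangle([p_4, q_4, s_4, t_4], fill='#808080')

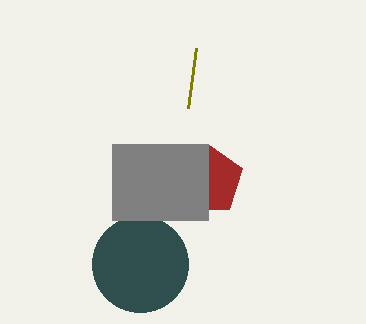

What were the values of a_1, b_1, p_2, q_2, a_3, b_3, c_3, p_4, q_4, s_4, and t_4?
a_1 = 140, b_1 = 264, p_2 = 188, q_2 = 108, a_3 = 208, b_3 = 180, c_3 = 36, p_4 = 112, q_4 = 144, s_4 = 208, t_4 = 220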